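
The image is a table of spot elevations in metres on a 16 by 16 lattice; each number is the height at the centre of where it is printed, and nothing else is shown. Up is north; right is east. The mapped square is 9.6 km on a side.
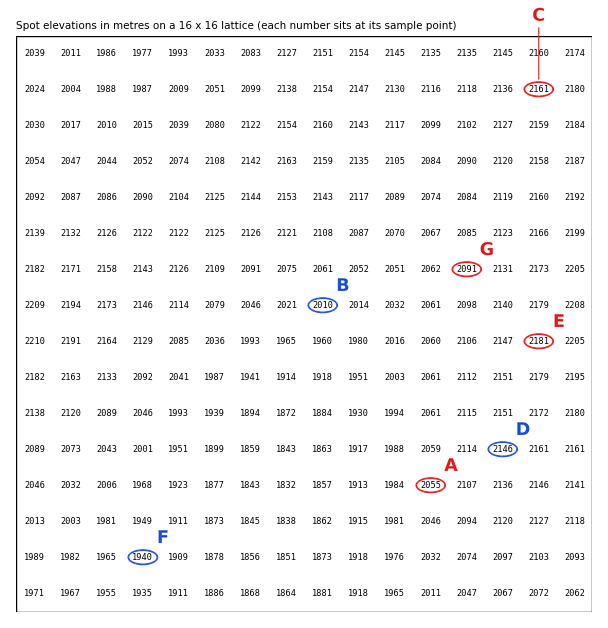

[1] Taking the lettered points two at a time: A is higher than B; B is lower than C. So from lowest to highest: B A C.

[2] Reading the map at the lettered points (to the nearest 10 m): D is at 2150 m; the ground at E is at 2180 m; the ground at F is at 1940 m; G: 2090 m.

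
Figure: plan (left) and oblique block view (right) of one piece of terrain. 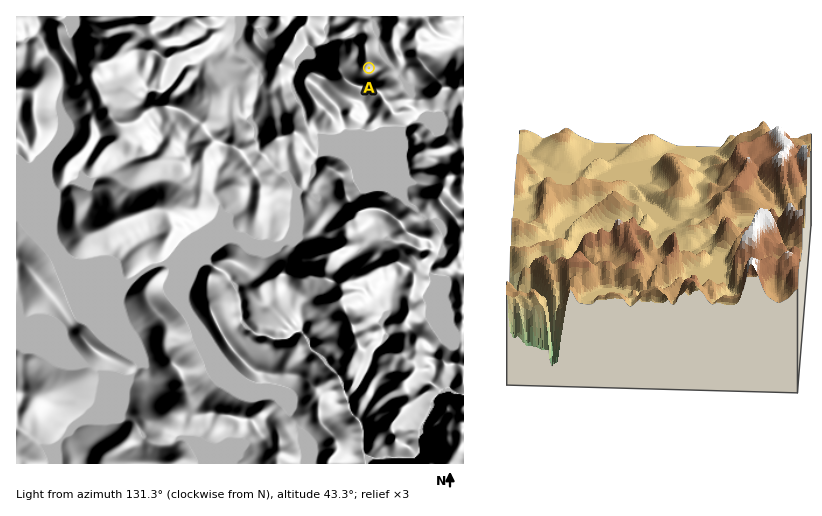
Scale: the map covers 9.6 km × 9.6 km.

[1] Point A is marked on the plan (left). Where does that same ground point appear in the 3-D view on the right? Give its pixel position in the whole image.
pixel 767 241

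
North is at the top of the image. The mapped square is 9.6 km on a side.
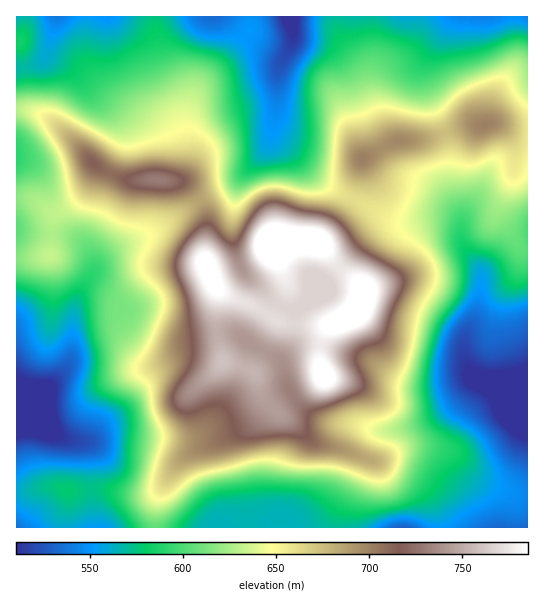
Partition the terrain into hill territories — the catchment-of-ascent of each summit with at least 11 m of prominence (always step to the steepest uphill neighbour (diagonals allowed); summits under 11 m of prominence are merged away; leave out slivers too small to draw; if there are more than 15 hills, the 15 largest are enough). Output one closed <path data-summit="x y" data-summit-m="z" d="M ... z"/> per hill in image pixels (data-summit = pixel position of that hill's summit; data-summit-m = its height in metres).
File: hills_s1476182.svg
<path data-summit="271 245" data-summit-m="816" d="M22 231l-6 0 1 297 511-1 0-122-6-2-16-14-29-9-22 24-17 12-16 8-21 5-24 2-22-7-28-1-18-10-13-12-8-14-5-22-6-8-24-12-18-12-12-1-32 5-13 0-27-9-32-19-10-2-16 0-12 2-5 4-2 6 3-21 16-27 0-9-5-12-7-9-12-5z"/><path data-summit="158 179" data-summit-m="730" d="M226 16l-170 1-1 10-11 31-10 7-18 4 1 162 45 4 19 6 11 17 2 13 6-10 9-8 40-18 50-35 34-16 12-11 23-27 9-40 2-37 9-19-9 1-24-11-17-12z"/><path data-summit="362 159" data-summit-m="701" d="M451 16l-160 0 2 22-14 31-2 37-4 17 0 12 48 46 57 32 21 8 47-2 10 4 4 4 1 6 0-18-10-29-2-40-25-68 0-12 3-8z"/><path data-summit="485 125" data-summit-m="701" d="M527 16l-74 0-25 39-4 11 1 17 24 63 2 40 10 29 0 26 4 9 16 23 0 14-5 28-12 24 1 23 9 15 32 12 19 15 3-1z"/><path data-summit="358 311" data-summit-m="803" d="M442 219l-13 0-23 5-20 0-8 4-45 47-18 10-7 8-4 9-11 8 2 23-12 26 16-14 20-1 47 15 24 16 17 8 32 1 24-7 10 0-9-20 0-18 12-24 5-28 0-14-18-28-4-19z"/><path data-summit="207 266" data-summit-m="794" d="M241 177l-8 7-34 16-50 35-34 14-13 10-25 39-4 20 4-6 8-4 24-1 10 2 32 19 27 9 52-5 43 23 8 8 12-25 2-27-18-7-34-33-3-5-8-28 0-21 4-26z"/><path data-summit="323 375" data-summit-m="798" d="M319 344l-16 0-6 3-13 11-1 9 5 20 8 14 13 12 18 10 28 1 22 7 16 0 25-6 20-9 17-12 14-18 8-7-14-2-24 7-32-1-17-8-24-16z"/><path data-summit="21 41" data-summit-m="584" d="M55 16l-39 1 1 51 17-3 10-7 11-31z"/>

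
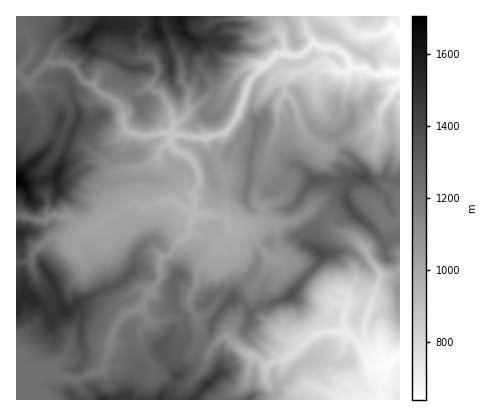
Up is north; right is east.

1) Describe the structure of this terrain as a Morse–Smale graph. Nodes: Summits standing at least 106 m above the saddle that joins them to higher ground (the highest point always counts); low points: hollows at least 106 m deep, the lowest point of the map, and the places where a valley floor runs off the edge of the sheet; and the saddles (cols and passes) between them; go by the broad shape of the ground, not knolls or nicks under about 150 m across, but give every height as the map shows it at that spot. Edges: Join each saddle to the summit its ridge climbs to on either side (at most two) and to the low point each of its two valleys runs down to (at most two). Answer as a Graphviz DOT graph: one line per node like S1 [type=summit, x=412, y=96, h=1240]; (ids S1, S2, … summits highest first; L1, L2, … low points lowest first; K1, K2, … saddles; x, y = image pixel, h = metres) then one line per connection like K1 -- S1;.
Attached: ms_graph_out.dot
graph terrain {
  S1 [type=summit, x=16, y=180, h=1706];
  S2 [type=summit, x=180, y=20, h=1618];
  S3 [type=summit, x=16, y=306, h=1546];
  S4 [type=summit, x=20, y=234, h=1538];
  S5 [type=summit, x=102, y=400, h=1513];
  S6 [type=summit, x=364, y=178, h=1400];
  S7 [type=summit, x=318, y=252, h=1398];
  L1 [type=low, x=400, y=34, h=640];
  L2 [type=low, x=400, y=356, h=653];
  K1 [type=saddle, x=16, y=262, h=1367];
  K2 [type=saddle, x=394, y=238, h=1249];
  K3 [type=saddle, x=326, y=214, h=1243];
  K4 [type=saddle, x=204, y=342, h=1241];
  K5 [type=saddle, x=82, y=378, h=1232];
  K6 [type=saddle, x=130, y=96, h=1224];
  K7 [type=saddle, x=34, y=74, h=1202];
  K8 [type=saddle, x=282, y=182, h=1177];
  K9 [type=saddle, x=212, y=98, h=1155];
  K10 [type=saddle, x=278, y=240, h=1106];
  K11 [type=saddle, x=338, y=142, h=1099];
  K12 [type=saddle, x=208, y=236, h=1009];
  K1 -- S3;
  K1 -- S4;
  K1 -- L1;
  K2 -- S6;
  K2 -- L1;
  K2 -- L2;
  K3 -- S7;
  K3 -- S6;
  K3 -- L1;
  K3 -- L2;
  K4 -- S5;
  K4 -- S7;
  K4 -- L1;
  K4 -- L2;
  K5 -- S3;
  K5 -- S5;
  K5 -- L1;
  K6 -- S1;
  K6 -- S2;
  K6 -- L1;
  K7 -- S1;
  K7 -- S2;
  K7 -- L1;
  K8 -- S1;
  K8 -- S6;
  K8 -- L1;
  K9 -- S1;
  K9 -- S2;
  K9 -- L1;
  K10 -- S1;
  K10 -- S7;
  K10 -- L1;
  K11 -- S1;
  K11 -- S6;
  K11 -- L1;
  K12 -- S1;
  K12 -- S5;
  K12 -- L1;
}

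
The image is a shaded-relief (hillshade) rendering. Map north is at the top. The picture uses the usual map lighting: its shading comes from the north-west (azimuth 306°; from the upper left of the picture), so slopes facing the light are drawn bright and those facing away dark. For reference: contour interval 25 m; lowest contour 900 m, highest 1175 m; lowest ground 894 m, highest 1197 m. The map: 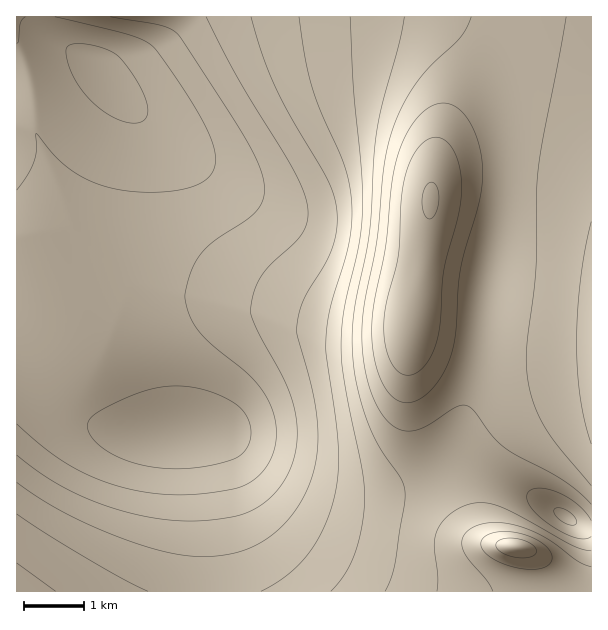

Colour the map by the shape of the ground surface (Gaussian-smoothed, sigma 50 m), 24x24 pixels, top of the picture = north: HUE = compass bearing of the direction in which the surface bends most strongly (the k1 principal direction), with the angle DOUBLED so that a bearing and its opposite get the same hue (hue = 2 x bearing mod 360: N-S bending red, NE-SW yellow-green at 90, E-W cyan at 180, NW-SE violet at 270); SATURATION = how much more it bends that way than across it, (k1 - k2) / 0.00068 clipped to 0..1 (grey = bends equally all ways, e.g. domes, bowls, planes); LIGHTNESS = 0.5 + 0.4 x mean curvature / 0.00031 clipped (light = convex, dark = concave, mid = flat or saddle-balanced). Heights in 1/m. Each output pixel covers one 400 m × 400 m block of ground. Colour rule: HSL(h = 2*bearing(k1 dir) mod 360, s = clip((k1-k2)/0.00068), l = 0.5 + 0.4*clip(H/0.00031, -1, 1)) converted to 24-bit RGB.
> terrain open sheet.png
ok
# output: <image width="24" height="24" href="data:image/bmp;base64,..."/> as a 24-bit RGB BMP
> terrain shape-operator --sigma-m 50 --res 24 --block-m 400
<image width="24" height="24" href="data:image/bmp;base64,Qk32BgAAAAAAADYAAAAoAAAAGAAAABgAAAABABgAAAAAAMAGAAATCwAAEwsAAAAAAAAAAAAAf4WDf4WFf4OFfoGFfX+EfHyEe3uDenqCenqBenmAfXp/fnp9f3l6gHh4gXd3gnd3gnZ3hHNzhW9qh2tXhndAdo5AVqNhaaOof4iIfoaJfoOJfYCJfH2JfHuIfHqHfHqGfHqFe3iFf3iDgnmCgXl+gXh7gnh6gnp7hHiBjHKNn1+jz0nazcX/zPf/idj/Pk3afouMfYiMfIOMe3+Me3uLfHqLfXmLfnmKfXqJe3SJg3WJh3aGhXeBg3h+g3p7goJ9eoWJdIuZaam8ZfDhd/+V3pdEdSI7MAMTfI2Ne4eLeoGJenyHenmGfHmGfXmHfnqHfnuIeW+IhnCKinSFiHaAhnZ8h3t3hIh3copzbY1xbZNhfJtKmp0wc0ISLwQLYyw4e4eGeoCBeHp9e3l2e3l1e3l1fHh2fXd4fnh5dGp9g2t/iXB7iHN6iHJ4jXpykpJxeIxtcYZtgolskYNgkldJjjdiZk6nap20fXp4e3Jwe3Jqe3Voe3lneXpneHpoenppe3hqbWRtd2htg3BuhXJzh253lHdvnZZwgJNra4Nsf35xiWxsj2eBgG2Zc4GgboGZfmtvfmVmgGxkf3ZkfXtlentkeHlkeHljeHZjZmJjcG5of3xvf3RzhGx6mnRuqZxzjJ1uZoRxbnh8g3eEg3qKe32Od36ObG+KgGVugmZsh25rhXtwgHxxfHtxenlveHdtd3RsZ2hta3Zvc4BxcnV8f2eCnXJwtKR+n6h4ZIt4YHmCdXiEf36HfoCHd3qGa2qFgWd0hHB3iXl8ioB/hH2EgHqDfniBfHd/enZ+bXB+b4KCc4Z/anGAcF6Dnnp8uqqJs7SHapWAVHeGbHeGfn+Ff3+Ed3eDammDgnB7g3yAg4KGjYaJg36KgXmLgHiKfneKe3aKcnSJdIKKdYaIZGuEW1eLnn2Hv7OUvbiVe5yFTXCJYm6Hf32FgX+Dd3aCaWiCgnt/gYWDgYiGhIOJhH2KgHmKf3iKfniKfHiKd3eKeYCJd4mQX3CRUEyJn4GOwryav7ianKOKTWiJV2GEf3mFhH+DeHeCamuCgYSBgYiDgIaEf4KDhHyFf3mFf3iGfniHenmLeoGQfIqTeYWNXWeJRkuJnoCVxMCYurCSraOKU2OCTVZ9fnaDhX5/eniBbHCCgIiBgIeCf4OCfn6BgHyCfXmEe3qGe32IfICIfIOHfYWJeoOJX2uIQkyEmXeWx7yOtqOBt6V+W2N8R1B1dXN+hYF9e3uAb3WCgImAgIWAf4CBfX2AfHuBfHuBe32DfICFfIOHfIWJfYWIe4GFY2qBQEt4h2mNybGBtJpzwK15YWt/Q1Fybnd8g4V9fICBc3uCgoqFgIOAfoCBfH2BfHyCfH+EfIGGfIOIfISIfYKFfH6BfXh7aWZ2QklsYGB9xKd7uZ95xLWDaneJQ1N3aHiAfYV8e4KAdX+CiYF+hX1/foOBfH6CfIGEfIOHfIOHfIGGfH2Cf3l9f3N1fm1udGZxSE9qWGh2t6Z/wK2KxLqRjHaWRlOAZHSDe4V/e4KBd4GCiYJ7iId9fYSCfIOFfISGe4OGe3+DfXl/fnR4fm5wf2prf2pqeGtwU19zUHB+o6mDw7qWwruYnH6UTE6GZG6Fe4SDfIKBeYKBiYV6hJB9fIWEfIaGe4OFenyBfnZ8fm90fmpuf2lrf2tsf3FxfXZ7X3KATn2IeaJ8wL6Vv7WWnXyNXVOIZmmEe4CCfYGBe4KAiI56fZN8e4aDe4SDenp/fXN6fWxzfmhufmltf25wf3Z2gX58fYSFaoKKU4aOap2Br7aKuqyMnHaDbVqHbGqCfH6BfoGAfYF/lJ6Ce4l/e4OBeXl+fHF5fWpzfWdwfmpwf3F1gHp7foODf4iHfouKc4mMXYmMY5V+mqp8saKAmXJ6eWKGdG+BfX6Af4B/foF/pKR4eoZ+eXt9fHF5fGl0fWdyfmt0f3R5gHyAf4WFf4mIf4uJf4qJeYmJaoiIZYx7h5xypZl4lXBzgWmFenSBfn6Af4B/foF+mbF4eX58enJ5e2l1fGd0fWx2f3V7fX+BfoeGfoqIf4qIf4mHf4eFfYWDdISCbIZ6fJFwmZN0j3NyhHGCfXiAf3+AgIB/f4F/g7B3eWhpdVdSclxMdG5TcHphdoJ5foeGfoqHfomHfoeFf4WDf4SCfoKAeoKAdIN7eYlzj411inl2gnd/f3yAgIB/gIB/gIF/f1JUdj8/eVFEfW5PdINWWopWVoxlbot/fYiFfoaEfoSCfoOBf4KAf4F/fYF/eYJ8eoR4h4h4hn55gXt9gH5/gIB/gIF/gIF/"/>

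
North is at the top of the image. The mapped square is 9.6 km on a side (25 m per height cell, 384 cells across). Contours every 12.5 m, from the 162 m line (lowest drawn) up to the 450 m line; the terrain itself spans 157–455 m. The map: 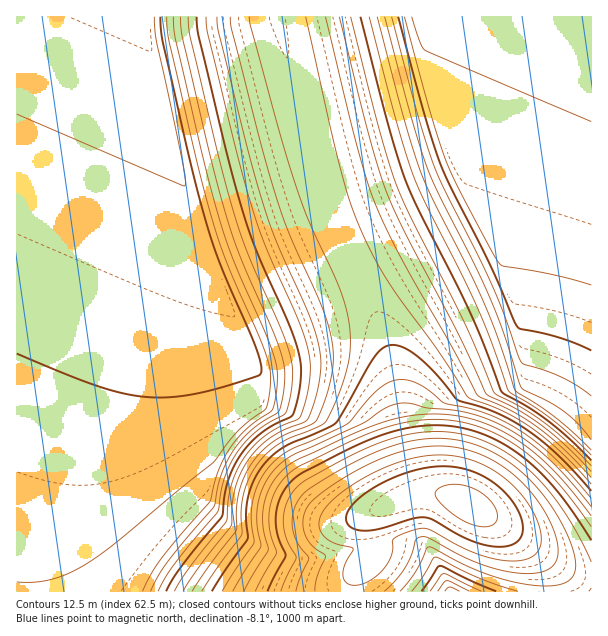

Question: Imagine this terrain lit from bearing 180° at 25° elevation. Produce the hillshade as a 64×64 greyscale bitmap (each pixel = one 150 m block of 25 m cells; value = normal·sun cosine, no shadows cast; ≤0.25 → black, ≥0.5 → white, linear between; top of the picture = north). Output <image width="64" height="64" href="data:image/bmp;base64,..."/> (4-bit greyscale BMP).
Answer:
<image width="64" height="64" href="data:image/bmp;base64,Qk12CAAAAAAAAHYAAAAoAAAAQAAAAEAAAAABAAQAAAAAAAAIAAATCwAAEwsAABAAAAAAAAAAAAAAABEREQAiIiIAMzMzAERERABVVVUAZmZmAHd3dwCIiIgAmZmZAKqqqgC7u7sAzMzMAN3d3QDu7u4A////AKqqqqqqqqqYh3eIiIiJmZqqq7vMzN3d7//////u3cy7qqqqqqqqqpd3d3eIiIiZmaqqu7zMzd3f/////+7dzLuqqqqqqqqqqHd3d3eIiIiZmaqqu7zMzd/////u3dzLqqqqqqqqqqqpd3d3d3eIiaqqqqqqu7zM7////u3cy7qpqqqqqqqqqqqHZ3d3d4mrzMzLu6qru7z///7t3cy7qpmqqqqqqqqqqphmZnd4m8zMzMzMzLu8zv/u7d3Mu7qpmKqqqqqqqqqqqXZmZ4q8zLu7vMzM3d3v/u3dzLu6qZiHqqqqqqqqqqqql2Zoq7u7uqq7u8zN3e7t3My7uqqZiHeqqqqqqqqqqqqpdnmqqqqqqaqqu7zM3dzMu7qqmYiHdqqqqqqqqqqqqqmHiZmZmZmZmZmqq7vMy7uqqZmIh3dmqqqqqqqqqqqqqpiZmIiIiIiIiZmaqru7qqmZiId3ZlWqqqqqqqqqqqqqqYiIh3d3d3eIiJmZqqqZmIiHd2ZlVKqqqqqqqqqqqqqpd3d3dmZmZ3d3iImZmYiId3dmZVVEqqqqqqqqqqqqqql2ZmZmZVZmZnd3eIiIh3d2ZmVVREOqqqqqqqqqqqqqqoZVVVVVVVVWZmZ3d3d2ZmZVVURDM6qqqqqqqqqqqqqqllVURERERVVVVmZmZmZVVVREQzMjqqqqqqqqqqqqqqqnRERDMzREREVVVVVVVVRERDMzIiWqqqqqqqqqqqqqqqljMzMzMzREREREREREREMzMiIiWKqqqqqqqqqqqqqqqoUyIiNFVVVVREREMzMzMyIiITaJqqqqqqqqqqqqqqqqqFM0VneIiHd2ZUQzMiIiIRETaZmqqqqqqqqqqqqqqqqql3eJmZmZmIiHdlQzIhEREUeZmaqqqqqqqqqqqqqqqqqpmZmZmZmZmYiIh2ZUMyEleZmZqqqqqqqqqqqqqqqqqqqqqZmZmZmZmZiIiId2ZWiZmZmqqqqqqqqqqqqqqqqqqqqqqqqZmZmZmZmIiIiImZmZmaqqqqqqqqqqqqqqqqqru6qqqqqZmZmZmZmIiIiZmZmZqqqqqqqqqqqqqqqqqqvLu7qqqqqZmZmZmZiIiJmZmZmqqqqqqqqqqqqqqqqqvMy7u7qqqqmZmZmZmIiJmZmZmqqqqqqqqqqqqqqqqqrMzMu7u6qqqpmZmZmYiImZmZmqqqqqqqqqqqqqqqqqq8zMzLu7uqqqmZmZmZiIiZmZmqqqqqqqqqqqqqqqqqqs3MzMu7u6qqqpmZmZiIiJmZqqqqqqqqqqqqqqqqqqqrzczMy7u7qqqqmZmZmIiImqqqqqqqqqqqqqqqqqqqqqzdzMzLu7u6qqqZmZmIiIiaqqqqqqqqqqqqqqqqqqqqvNzMzMu7u6qqqpmZmYiIiKqqqqqqqqqqqqqqqqqqqqrNzMzMy7u7qqqqmZmYiIiJqqqqqqqqqqqqqqqqqqqqq83MzMzLu7uqqqmZmZiIiImqqqqqqqqqqqqqqqqqqqqrzMzMzLu7u6qqqZmZiIiIiqqqqqqqqqqqqqqqqqqqqqzMzMzMu7u7qqqpmZmIiIiaqqqqqqqqqqqqqqqqqqqqvMzMzMu7u7qqqpmZmIiIiKqqqqqqqqqqqqqqqqqqqqrMzMzMu7u7uqqqmZmYiIiJqqqqqqqqqqqqqqqqqqqqqszMzMu7u7uqqqqZmYiIiImqqqqqqqqqqqqqqqqqqqqrzMzMu7u7u6qqqZmZiIiHiqqqqqqqqqqqqqqqqqqqqqvMzMu7u7u6qqqpmZmIiHiaqqqqqqqqqqqqqqqqqqqqrMzMu7u7u7qqqqmZmIiIeKqqqqqqqqqqqqqqqqqqqqq8zMy7u7u7uqqqqZmYiIiJqqqqqqqqqqqqqqqqqqqqqrzMy7u7u7uqqqqpmZiIh4qqqqqqqqqqqqqqqqqqqqqqvMy7u7u7u6qqqqmZmIiImqqqqqqqqqqqqqqqqqqqqqrMzLu7u7u7qqqqqZmZiIiqqqqqqqqqqqqqqqqqqqqqq8zLu7u7u7qqqqqZmZmIiaqqqqqqqqqqqqqqqqqqqqqrzMu7u7u7uqqqqpmZmYiKqqqqqqqqqqqqqqqqqqqqqqvMu7u7u7u6qqqqmZmZiJqqqqqqqqqqqqqqqqqqqqqqrMy7u7u7u6qqqqqZmZmImqqqqqqqqqqqqqqqqqqqqqq8y7u7u7u7qqqqqpmZmYiqqqqqqqqqqqqqqqqqqqqqqrzLu7u7u7uqqqqqmZmZiaqqqqqqqqqqqqqqqqqqqqqqvLu7u7u7u6qqqqqZmZmJqqqqqqqqqqqqqqqqqqqqqqrMu7u7u7u6qqqqqZmZmYqqqqqqqqqqqqqqqqqqqqqqq8y7u7u7u7qqqqqpmZmZmqqqqqqqqqqqqqqqqqqqqqqrzLu7u7u7uqqqqqmZmZmaqqqqqqqqqqqqqqqqqqqqqqvMu7u7u7u6qqqqqZmZmJqqqqqqqqqqqqqqqqqqqqqqrMy7u7u7u6qqqqqZmZmZqqqqqqqqqqqqqqqqqqqqqqq8zLu7u7u7qqqqqpmZmZmqqqqqqqqqqqqqqqqqqqqqqrzMu7u7u7uqqqqqmZmZmaqqqqqqqqqqqqqqqqqqqqqqu7u7u7u7u6qqqqqZmZmJqqqqqqqqqqqqqqqqqqqqqqq7u7u7u7u6qqqqqZmZmZqqqqqqqqqqqqqqqqqqqqqqqru7u7u7u7qqqqqpmZmZmqqqqqqqqqqqqq"/>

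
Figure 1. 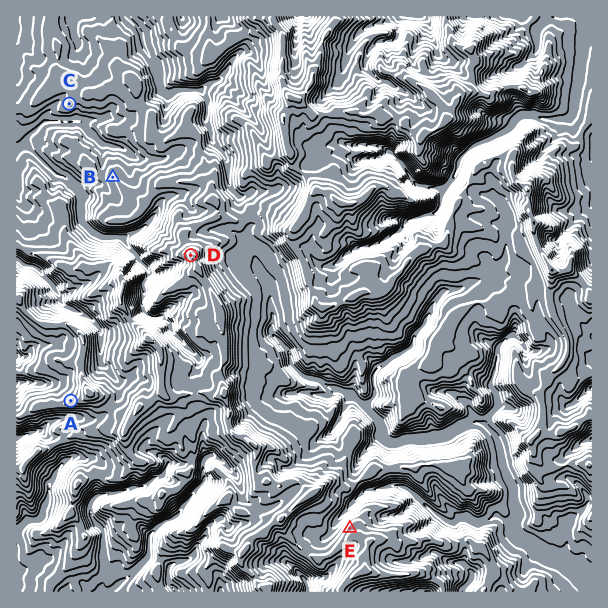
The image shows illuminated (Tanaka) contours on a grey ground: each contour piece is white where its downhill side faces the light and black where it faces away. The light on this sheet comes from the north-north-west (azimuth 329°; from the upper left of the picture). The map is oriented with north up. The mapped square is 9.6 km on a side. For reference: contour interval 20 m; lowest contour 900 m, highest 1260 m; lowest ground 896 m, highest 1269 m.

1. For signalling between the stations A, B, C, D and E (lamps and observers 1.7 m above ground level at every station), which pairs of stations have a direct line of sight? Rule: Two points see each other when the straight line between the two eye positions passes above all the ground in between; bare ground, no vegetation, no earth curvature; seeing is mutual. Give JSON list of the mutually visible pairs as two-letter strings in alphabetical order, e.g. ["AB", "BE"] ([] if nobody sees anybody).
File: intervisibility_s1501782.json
["BC", "BD", "CD"]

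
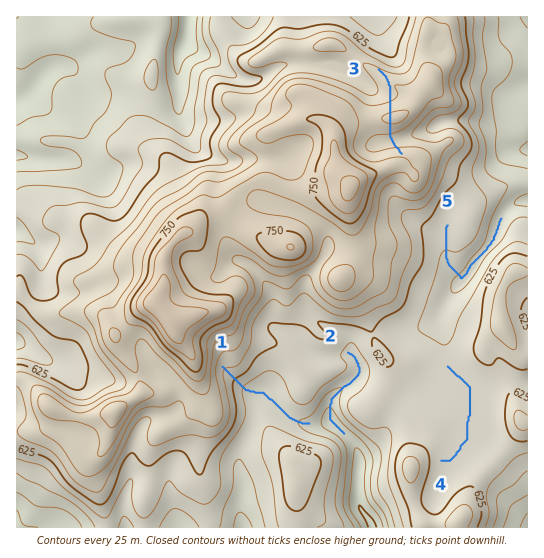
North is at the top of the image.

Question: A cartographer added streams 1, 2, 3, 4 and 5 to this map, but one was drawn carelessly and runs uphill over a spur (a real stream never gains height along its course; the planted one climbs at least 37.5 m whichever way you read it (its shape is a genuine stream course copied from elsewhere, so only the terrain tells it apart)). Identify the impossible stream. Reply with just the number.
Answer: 3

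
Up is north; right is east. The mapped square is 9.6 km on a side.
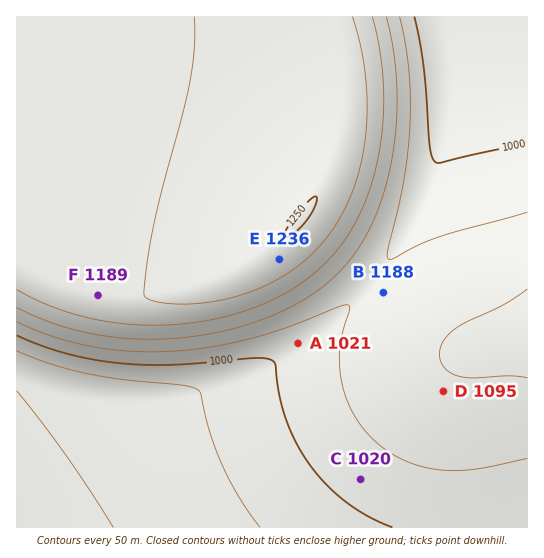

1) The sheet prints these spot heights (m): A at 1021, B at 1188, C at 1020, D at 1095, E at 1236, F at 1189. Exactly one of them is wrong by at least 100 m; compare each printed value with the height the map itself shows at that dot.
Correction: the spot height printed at B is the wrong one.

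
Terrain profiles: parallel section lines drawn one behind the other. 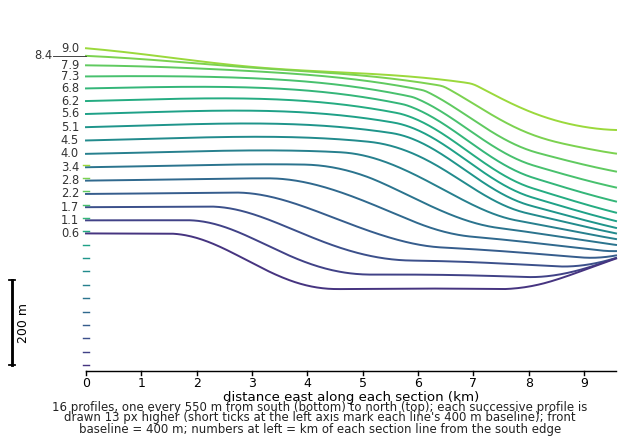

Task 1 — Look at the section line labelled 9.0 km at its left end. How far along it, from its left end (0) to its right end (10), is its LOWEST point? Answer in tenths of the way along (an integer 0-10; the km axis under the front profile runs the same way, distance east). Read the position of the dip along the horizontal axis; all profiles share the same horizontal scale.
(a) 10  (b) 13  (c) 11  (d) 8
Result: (a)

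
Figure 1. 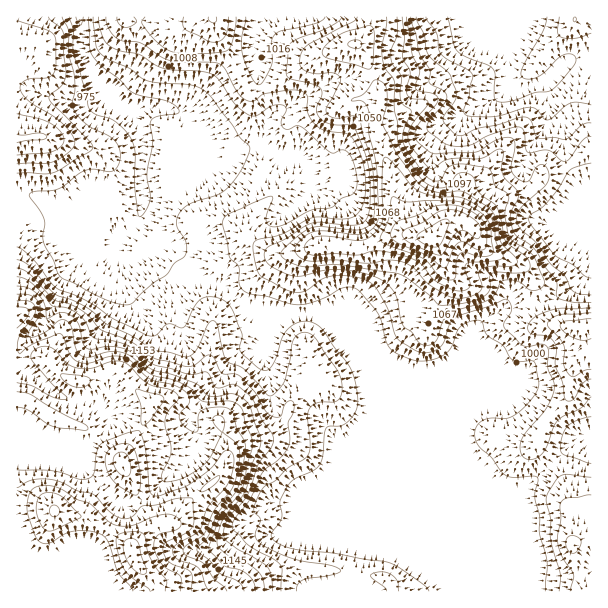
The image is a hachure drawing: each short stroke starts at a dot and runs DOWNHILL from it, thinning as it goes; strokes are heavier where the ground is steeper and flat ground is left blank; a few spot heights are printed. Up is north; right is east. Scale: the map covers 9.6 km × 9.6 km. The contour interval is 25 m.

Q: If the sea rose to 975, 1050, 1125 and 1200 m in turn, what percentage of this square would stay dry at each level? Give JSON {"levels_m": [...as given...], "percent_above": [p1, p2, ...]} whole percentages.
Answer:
{"levels_m": [975, 1050, 1125, 1200], "percent_above": [83, 33, 19, 8]}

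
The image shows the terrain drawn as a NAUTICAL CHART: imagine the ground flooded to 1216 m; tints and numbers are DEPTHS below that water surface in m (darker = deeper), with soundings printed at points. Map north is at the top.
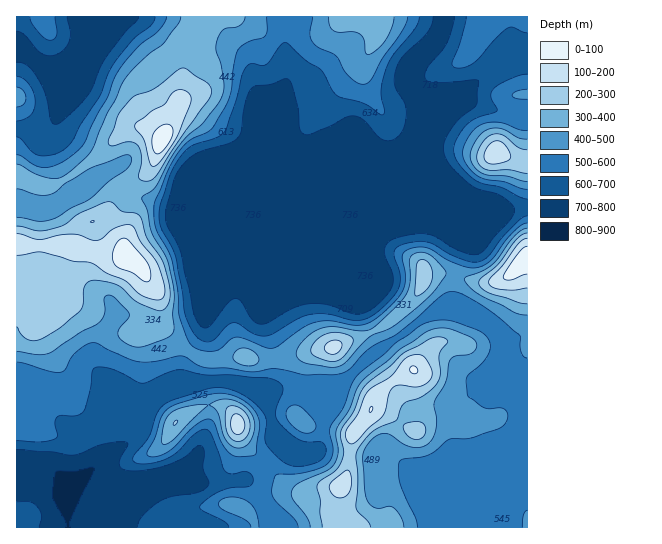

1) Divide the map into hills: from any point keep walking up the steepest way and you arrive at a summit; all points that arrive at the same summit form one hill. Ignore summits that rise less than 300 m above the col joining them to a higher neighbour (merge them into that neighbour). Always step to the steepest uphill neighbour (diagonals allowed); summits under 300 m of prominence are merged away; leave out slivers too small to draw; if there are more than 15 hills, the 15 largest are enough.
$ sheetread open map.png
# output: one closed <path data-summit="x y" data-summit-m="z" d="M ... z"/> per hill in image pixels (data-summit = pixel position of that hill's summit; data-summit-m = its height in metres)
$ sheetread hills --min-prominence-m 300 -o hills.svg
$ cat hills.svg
<path data-summit="162 139" data-summit-m="1195" d="M527 16l-511 1 1 511 51-1 0-17 19-36 22-19 25-16 9-14 0-14 20-19 20-10 0-17 2-8 15-19 5-15 0-12 16-24 6-6 11-5 49-20 103-103 15-6 8-10 4-11 2-30 44-3 46-36 5-2 13 0z"/><path data-summit="527 261" data-summit-m="1180" d="M418 120l-3 14-4 7-10 8-11 4-103 103-49 20-11 5-6 6-16 24 0 12-5 15-15 19-4 28 28-4 20 0 13 4 19 2 8 4 13-3 13 0 10 3 24-2 14-6 27-27 35-23 20-16 10-4 18 0 22 8 20 13 9 17 19 48 4 4-16-38-6-23 23-7 0-126-27 2-19-8-21-14-17-15-8-11z"/><path data-summit="414 370" data-summit-m="1124" d="M453 313l-18 0-10 4-20 16-35 23-31 29-10 4-15 0-5 2 16 23-2 23-5 12-16 0-11-5-18-15 7 17 0 5-23 22-12 6 11 11 21 29 1 9 181 0 2-6-4-11-1-14-4-8 0-8 7-8 14-5 40 1 15-2 0-61-5-7-23-57-14-15z"/><path data-summit="238 425" data-summit-m="1076" d="M229 381l-43 3-15 4-13 8-15 15 0 14-6 10-28 20-22 19-19 36 0 17 21 1 26-29 38-16 21-6 9 0 14 6 41-2 12-4 15-10 15-16 0-5-7-13-5-28-6-8-15-10z"/><path data-summit="497 153" data-summit-m="1089" d="M527 55l-13 0-5 2-46 36-24 0-20 4 0 26 20 44 27 26 35 18 27-4z"/>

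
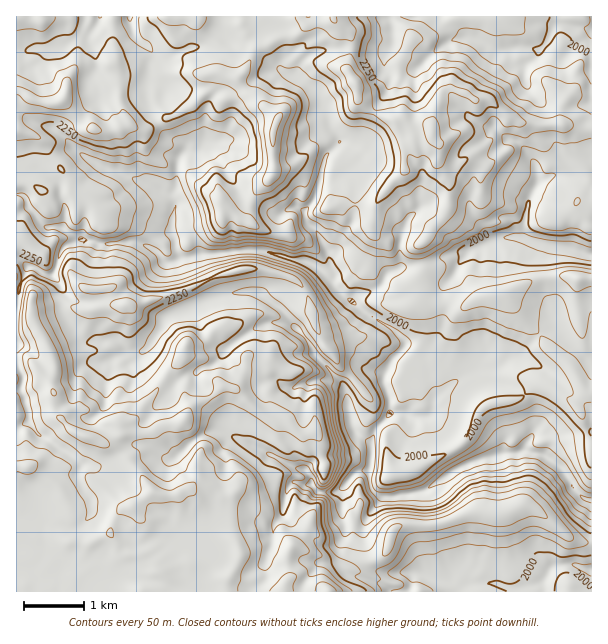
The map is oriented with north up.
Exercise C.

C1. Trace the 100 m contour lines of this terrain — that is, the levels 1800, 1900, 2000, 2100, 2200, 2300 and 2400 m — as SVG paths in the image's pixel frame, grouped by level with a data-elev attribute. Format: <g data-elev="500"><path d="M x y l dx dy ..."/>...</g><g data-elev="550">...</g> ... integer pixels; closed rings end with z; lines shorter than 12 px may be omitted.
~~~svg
<g data-elev="1800"><path d="M591 503l-8-3-3-5 11 3"/></g><g data-elev="1900"><path d="M591 520l-17-13-22-31-15-11-4-2-8 0-7 3-8 0-6 3-10 2-11 0-15 5-6 3-19 17-11 5-52 0-9-10-4-14-5-6 4-7 1-14-1-10 8-5 2 18-4 26 1 9 5 4 12 0 33-8 22-17 34-20 16-16 6-4 18-5 12-6 11 0 4 3 9 11 5 13 23 40 4 3 4 2"/><path d="M387 418l0-5 3-3 3 3 0 1z"/></g><g data-elev="2000"><path d="M507 591l-19-7 7-3 14 3 7-2 11-7 6-18 4-5 14 1 12 4 12-2 9 1 7-1"/><path d="M590 591l-10-12-10-6-4 0-6 2-2 3-3 13"/><path d="M591 533l-4-2-17-13-16-24-8-9-15-9-6 0-21 6-21-1-12 3-24 20-12 5-12 1-24-2-12 1-16 7-3-3 1-12-9-16-1-1-3 3-5 9-7 4-12-6 0-3 19-30-2-14-7-16-3-11-2-16 1-14 2-7 2-2 5 3 16 23 9 6 5-2 3-6-1-7-8-17-8-9-1-4 9-8 7-4 5-8 7-4 0-3-5-8-27-15-13-10-10-10-16-20-9-8-13-7-29-11 13 2 12 3 13-1 18 7 5-6 1 1 10 14 3 9 5 6 12 1 11 3-5 9 3 6 45 25 12 3 12-1 8 6 9 1 16-9 14-2 41 18 16 19-2 2-13 2-9 5 0 5 5 7 2 7 12 1 12 5 14 11 19 20 2 4 2 26 2 5 3 2"/><path d="M386 485l21-3 12-5 27-23-45 4-5-1-10-10-2 3-4 29 1 4z"/><path d="M466 438l1 1 3-2 10-18 6-6 6-4 23-5 8-5 1-3-26 0-9 2-7 4-8 11z"/><path d="M591 265l-22-2-41 3-21-4-7 1-12-2-8 1-7-2-14 4-1-12 1-3 4-3 23-12 21-7 6-3 6-2 9-21 2 0 0 3-2 20 4 6 20 5 23 0 16 6"/><path d="M591 53l-7-4-12 0-2-11-6-5-4-1-4 3-14 18-5 2-4-7 7-3 3-3 4-10 0-9 3-6"/></g><g data-elev="2100"><path d="M391 591l11-4 2-3-3-3-11-5-2-4 11-9 11-17 6-4 15-1 36-9 28 4 9 0 29-10 9 2 25 13 6-1 0-4-27-35-12-11-9-3-25 6-15-3-11 2-24 17-10 5-14 2-22-2-12 1-11 6-16 16-5 0-7-5-6 4-4 0-10-14-4-22-5-4-9-2-3-5-6-4 5-7 2 2 3 6 4 3 4 0 7-4 10-20 0-16-8-27-2-27-5-9-6-6 5-5 0-3-16-16-1-9-3-8-14-12 2-4 6 3 22 29 15 14 6 2 3-3-1-24-6-21-7-12-16-26-10-11-10-5-31-10-12-2-15 1-27 6-30 11-16 2-5-1-6-4-5-14-14-10-14-3-10 1-4-1-1-2 3-1 9-1 11-4 13-2 4-5 8-21 0-6-6-9-12-11-3-4 1-2 13-3 24 6 7-4 15 33 3 21 6 9 9 6 14 1 25-4 18 1 26 7 10-3 8 0 2-2-1-8-9-10-1-5-1-13 7-2 0 8 3 4 15 9 16 5 23 19 10 4 15 2 5-2 4-6 9 8 11 1 12-4 15-9 6-6 7-3 13-7 5-9 9-4 18-11 0-17 3-9 12-21 3-13 23 6 4-2 6-8 11 2 10-1 15-5"/><path d="M505 312l10 1 4-3 5-13 7-13 0-4-4-1-9 1-39 9-11 8-6 6-1 5 1 2 3 1 18-4z"/><path d="M591 273l-22-2-8 2-2 3 17 16 15-6"/><path d="M83 242l-4-2 0-3 4 0 4 3z"/><path d="M574 204l2 2 3-2 1-3-1-3-3 0-1 2z"/><path d="M591 114l-13-7 4-12-2-9-2-2-11-1-19-6-5 0-2 4 4 11 1 12-3 3-6 0-9-6-10-3-5-5-3-9-31-16-12-13-9-2-23 0-1-2 4-13-1-5-14-10-13-3-10-3"/></g><g data-elev="2200"><path d="M375 591l-3-3-16-10-1-2 5-4-3-5-19-10-8-9-1-12-4-14-2-21-3-1-8 0-4-5-6-1-6-6-5 1-5 5-1-3 1-9 5-9-15-13-7-4-3-3 4-1 21 9 9-1 11 3 9 19 3 2 3-1 3-3 6-15-2-10 1-11-11-49-6-6-9 2-6-3-9 1 0-2 6-6 14-10-4-6-15-9 0-5 3-4-2-3-17-12-24-2 3-8 7-8-6-4-12-1-22 1-26 11-24 3-13 12-11 14-7 4-4-1 1-3 4-5 10-18 2-12 13-9 44-20 11-3 40-6 20 2 18 8 1 0-4-8-6-4-31-11-16-2-28 7-38 15-16 3-14 0-9-6-5-14-10-7-12-4-9 2-12-1-8-5-5-1-11 2-3 2-7 15 0 11 0 1-5-1-13-5-8-5-7 1-2-2-1-6 3-2 8 2 11 6 5-1 2-3 7-27-3-3-11 0-6-5-9-16-6-6-1-10-6-4"/><path d="M383 555l4 0 5-5 5-16 5-7-1-3-8 1-5 5-4 10z"/><path d="M317 333l3 1 0-2-2-20-4-8-6-8-3 18 7 13z"/><path d="M17 194l6-1 3 1 7 13 12 11 5 0 8-2 2-3 3-9 2-1 3 4 6 17 4 0 6-6 3 2 6 10 9 4 10-1 4-2 2-4 2-21-6-8-3-8-22-13-23-24-2-4 2-10 27 11 18 6 9-1 8 2 9-4 10 3 10-13 5-12 9-2 27-11 6-4 3 0 6 6 5 1 15-4 11 11 3 4 3 8-2 15-6 4-14 4-4 5-8-1-4 1-17 15 0 8 8 15 7 25 4 6 7 2 10-3 6 1 12-1 45 6 3-5-4-17-3-1-8 4-4 1-8-5-3-6 2-4 16-10 11-11 4-2 5 1 3-2 10-33 0-8-9-6 0-12-3-7 3-15-2-8-5-7-18-11-7-9 2-3 9 2 9-1 14 11 9 3 6 5 9 13 4 17 5 7 7 3 17 2 10 6 5 7 4 17-1 6-2 4-25 33-5 2-9-6-15-2-6 5-4 9 1 3 5 2 16 1 9-8 5-1 3 4 3 20 7 9 8 1 3-2 6-23 3-6 13-12 8-3 7-7 5-1 13 8 3 6-2 15-10 7-3 9-9 12 0 3 2 2 9 0 7-6 7-12 16-16 4-17 5-9 7-9 3-2 5 5 3 1 11-16 2-6-6-3-1-3 5-15-7-4-3-8 1-3 8-9 5 2 9 9 15 0 4-2 1-3-22-19-7-12-15-7-27-16-14 0-3 1-6 8-9 6-7 9-9-5-20 2-4-6-8-6-10-20 2-12 4-10 0-11-4-7"/><path d="M139 17l1 16 3 5 8 6 2 6-1 2-14-7-7-6-9-15-1-7"/></g><g data-elev="2300"><path d="M352 591l-14-10-11-11-12-6 0-3 7-6-8-13 1-3 4-3-4-26-4 0-5 3-13 14-11-3-4 1-5 8-1-8 2-10-1-8-14-33-5-6-14-11-18-9-6-8-11-6 7-20 6-6 10-4 17 6 30 20 13 3 14 9 9-3 7 2 3-1 1-5-1-7-6-12-1 0-8 11-4 0-11-15-18-9-10-1-8-7-4-11 1-21 2-9-3-3-3 0-5 2-2 3-2 9-9 4-11-1-13 2-11 6-1-2 0-3 4-5 9-4 2-5-5-7-2-8-6-7-5-4-6 1-6 3-5 6-10 20-9 13-11 10-13 8-5 0-4-5-5 0-9 10-3 1-13-11-9-10-8-2-3-18-16-40-2-15-5-11-5-6-12-5-5 2-3 8-4 24-1 15 1 6 4 10-7 8"/><path d="M127 324l4 1 9-5 5-12 18-11-20-1-9-4-6-4-2-10-4-3-29 3-9-2-13-6-2 0-1 5 2 10 9 17-8 4 2 5 6 4 8 3 18 0 11 4z"/><path d="M222 228l3-1 6-6 6 4 14 4 6 0 2-2-7-11-12-6-14-18-8-8-8 10 0 3 6 25z"/><path d="M254 194l4 1 14-4 11-9 7-11 0-4-4-8 2-9-1-9 3-15 6-16 0-8-8-5-15-1-15-8-10-4-1-4 3-9 0-11-14 8-20-4-20 5-3 5 5 6 27 5 10 5 13 20 9 9 4 21 2 22-2 6-8 11z"/><path d="M401 174l4 1 4-2-2-14 1-3 2-1 7 2 6-2 3 1 9 12 5 0 3-3 7-16 11-15-2-3-7-2-2-3-3-16 2-17 6 0 21 11 2-2 1-3-11-9-18-6-10 4-14 17-10 6-3 0-11-7-9 4-18 2-2-3-3-20-19-33-10 2-10 6-4 3 1 3 12 12 2 7 5 8 1 12 2 4 4 2 20 2 13 10 7 10 6 17z"/><path d="M17 141l24-3-3-4-14-11-2-6 4-3 16 0 21 3 9 6 3 8 3 3 18 6 26-1 7-6 7-2 2-3-5-9-10-10-4 4-6 2-6 5-22-10-6-17-2-12 1-12-3-4-16 6-8 12-10 2-5-1-19-9"/><path d="M17 30l13-1 14 2 10-10 1-4"/><path d="M158 17l1 3 8 5 18 0 7 4 5 1 3-1 4-5 2-7"/><path d="M295 17l6 12 2 2 17-3 5 2 10 9 16 2 3-3 2-8-8-13"/></g><g data-elev="2400"><path d="M238 591l4-19 8-18-1-6-10-20-1-15 1-10 7-14 2-9-2-4-7-4-3 1-8 7-7-1-5-5-2-9-8-9-3-7-2-1-6 5-10 18-6 3-9 7-5 0-10-5-12-14-4-10-7-6 0-3 7-3 17-2 11-6 10 0 14-3 2-12-1-6-3-3-4 1-14 9-12 2-13 8-7-2 0-7-2-3-14-4-18 5-12 8-4-1-6-2-2-3 0-3 7-3 1-5-9-6-8 2-4-3-7-18 1-12-2-12-4-11-16-28-3-17 0-9-4-4-3 1-1 3-3 21 1 11 8 15 4 13-1 4-8 0-2 2 1 6 3 11 1 10 5 8 3 22 3 6 9 7 6 8 22 16 20 11-2 6-12 3-2 3 3 9 10 14-1 12-2 4-9 4 1-8-2-9-16-26 0-3 2-7-2-3-15-8-7-6-12-3-8-6-10 5"/><path d="M294 591l-1-6 4-9-3-2-4-1-8 3-12 15"/><path d="M336 591l-5-6-8-3-5 2-3 7"/><path d="M272 146l1 1 2-3 2-13 5-14 1-3-2-1-6 3-5 13 0 8z"/></g>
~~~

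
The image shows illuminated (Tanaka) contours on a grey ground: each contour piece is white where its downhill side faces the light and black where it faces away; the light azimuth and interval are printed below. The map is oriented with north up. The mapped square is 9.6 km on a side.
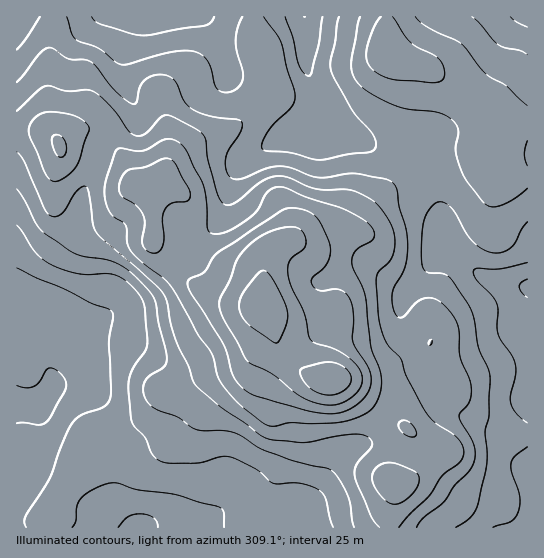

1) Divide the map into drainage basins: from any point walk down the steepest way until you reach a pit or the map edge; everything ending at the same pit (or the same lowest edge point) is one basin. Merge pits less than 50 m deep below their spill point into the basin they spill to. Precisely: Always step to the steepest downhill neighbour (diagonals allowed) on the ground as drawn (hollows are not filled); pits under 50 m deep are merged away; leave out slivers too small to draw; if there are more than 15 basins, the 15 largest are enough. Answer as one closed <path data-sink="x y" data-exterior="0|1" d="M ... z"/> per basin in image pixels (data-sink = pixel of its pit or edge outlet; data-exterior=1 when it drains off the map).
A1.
<path data-sink="17 406" data-exterior="1" d="M95 128l-21 4-9 5-6 8-6-9-8-4-29-1 0 396 374 1 5-45 15-4 10-10 7-14 0-9-21-19-25-14-36-30-11-4-15 0-8-3-22-15-12-15-5-23-9-16-28-4-21-7-19-11-22-18-16-17-5-11 1-24-2-21 2-5-10-2-10-8-17-33-14-15z"/><path data-sink="305 17" data-exterior="1" d="M386 16l-369 0-1 114 29 2 8 4 6 9 6-8 9-5 15-4 13 3 17 19 14 29 10 8 10 2-2 5 2 21-1 24 13 20 25 22 24 15 21 7 27 4 2-48 3-5 8-9 10-4 28 3 42-16 20-27 17-19 11-19 8-25-3-23 7-38-2-6-4-4-14-6-8-7z"/><path data-sink="527 287" data-exterior="1" d="M409 64l-5 1 9 6 2 6-7 38 3 23-14 36-22 27-20 27-36 15-12 1-9-3-13 0-10 4-11 14-1 47 9 17 5 23 12 15 22 15 8 3 15 0 11 4 36 30 25 14 21 19 0 9-7 14-10 10-15 4 0 12-4 16 0 17 136 0 1-406-34-3-20-19-40-28z"/><path data-sink="527 17" data-exterior="1" d="M527 16l-140 0 0 38 12 9 23 4 12 5 40 28 20 19 12 2 21 0z"/>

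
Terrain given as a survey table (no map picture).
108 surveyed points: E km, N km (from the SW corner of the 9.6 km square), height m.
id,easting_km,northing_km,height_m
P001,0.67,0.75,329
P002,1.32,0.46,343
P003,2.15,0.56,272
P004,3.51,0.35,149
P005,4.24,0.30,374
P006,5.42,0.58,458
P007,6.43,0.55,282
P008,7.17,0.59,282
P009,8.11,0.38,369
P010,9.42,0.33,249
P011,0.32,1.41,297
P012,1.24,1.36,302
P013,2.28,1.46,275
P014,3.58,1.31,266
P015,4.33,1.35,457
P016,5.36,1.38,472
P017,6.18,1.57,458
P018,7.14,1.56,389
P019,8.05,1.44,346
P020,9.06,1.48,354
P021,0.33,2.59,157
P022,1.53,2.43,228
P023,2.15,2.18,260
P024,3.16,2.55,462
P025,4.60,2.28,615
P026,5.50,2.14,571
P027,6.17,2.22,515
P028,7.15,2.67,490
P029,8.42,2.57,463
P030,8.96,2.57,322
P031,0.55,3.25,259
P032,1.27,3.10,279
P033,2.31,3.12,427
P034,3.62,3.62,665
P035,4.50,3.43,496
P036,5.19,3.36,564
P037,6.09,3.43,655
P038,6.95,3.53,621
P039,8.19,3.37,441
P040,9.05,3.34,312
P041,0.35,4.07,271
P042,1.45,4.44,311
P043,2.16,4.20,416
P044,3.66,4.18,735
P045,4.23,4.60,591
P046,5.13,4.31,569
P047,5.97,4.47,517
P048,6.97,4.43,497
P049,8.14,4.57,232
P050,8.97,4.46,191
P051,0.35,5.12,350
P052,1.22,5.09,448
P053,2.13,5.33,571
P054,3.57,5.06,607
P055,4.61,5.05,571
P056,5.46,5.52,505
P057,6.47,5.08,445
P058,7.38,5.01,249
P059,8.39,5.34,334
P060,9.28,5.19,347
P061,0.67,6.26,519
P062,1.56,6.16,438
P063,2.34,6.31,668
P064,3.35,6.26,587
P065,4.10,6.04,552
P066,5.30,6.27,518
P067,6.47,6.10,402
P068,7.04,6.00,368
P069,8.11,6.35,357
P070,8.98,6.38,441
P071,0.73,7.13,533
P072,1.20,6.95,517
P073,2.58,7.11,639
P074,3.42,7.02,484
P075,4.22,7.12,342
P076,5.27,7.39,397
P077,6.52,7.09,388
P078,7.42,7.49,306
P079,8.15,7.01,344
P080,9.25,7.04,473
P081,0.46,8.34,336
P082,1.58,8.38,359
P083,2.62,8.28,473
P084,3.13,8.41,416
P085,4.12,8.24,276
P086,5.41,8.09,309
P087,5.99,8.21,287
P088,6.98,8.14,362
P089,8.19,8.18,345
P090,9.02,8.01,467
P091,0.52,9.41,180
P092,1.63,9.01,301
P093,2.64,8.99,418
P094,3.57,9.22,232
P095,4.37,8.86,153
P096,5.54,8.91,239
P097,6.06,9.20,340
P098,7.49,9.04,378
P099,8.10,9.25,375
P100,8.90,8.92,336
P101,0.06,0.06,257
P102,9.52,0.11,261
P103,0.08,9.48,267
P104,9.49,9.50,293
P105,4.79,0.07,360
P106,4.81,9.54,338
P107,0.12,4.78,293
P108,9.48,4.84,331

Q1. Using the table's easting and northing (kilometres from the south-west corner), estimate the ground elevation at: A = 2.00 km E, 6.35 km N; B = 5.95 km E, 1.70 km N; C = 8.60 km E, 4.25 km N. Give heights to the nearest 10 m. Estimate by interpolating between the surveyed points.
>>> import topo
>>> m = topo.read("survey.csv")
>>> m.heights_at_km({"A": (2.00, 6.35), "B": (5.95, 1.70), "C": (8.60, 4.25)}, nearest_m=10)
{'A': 520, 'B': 520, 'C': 190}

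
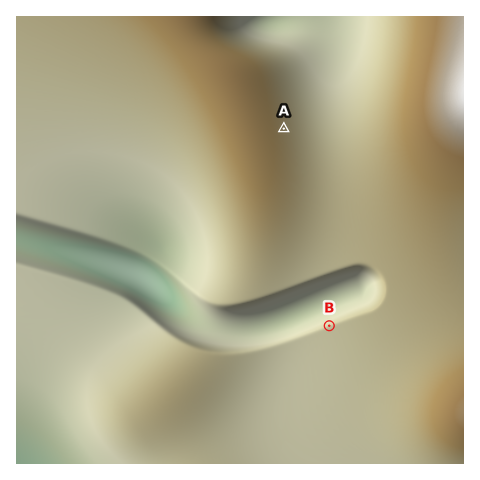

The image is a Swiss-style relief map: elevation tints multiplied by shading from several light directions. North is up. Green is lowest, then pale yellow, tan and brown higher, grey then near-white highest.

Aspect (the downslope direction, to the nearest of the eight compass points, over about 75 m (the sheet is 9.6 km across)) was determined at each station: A E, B NW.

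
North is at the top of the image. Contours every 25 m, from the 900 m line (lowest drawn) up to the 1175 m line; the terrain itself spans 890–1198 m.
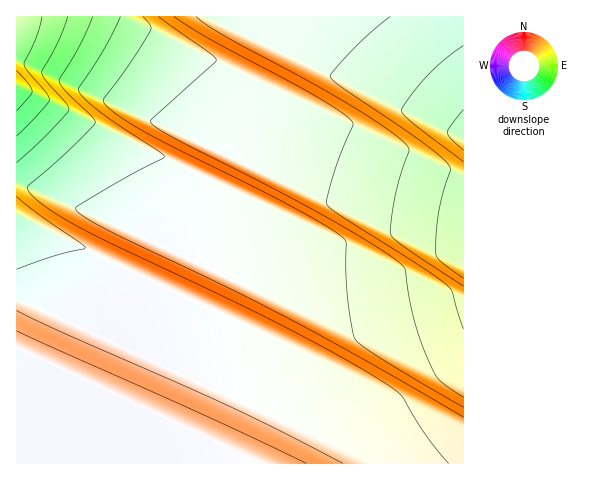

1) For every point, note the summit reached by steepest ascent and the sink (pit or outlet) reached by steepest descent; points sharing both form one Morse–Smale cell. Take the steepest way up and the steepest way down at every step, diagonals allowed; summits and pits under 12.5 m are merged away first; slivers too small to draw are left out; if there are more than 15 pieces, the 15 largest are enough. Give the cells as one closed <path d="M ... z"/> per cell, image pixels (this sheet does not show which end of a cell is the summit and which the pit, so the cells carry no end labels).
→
<path d="M463 16l-446 0-1 167 6 1 47 20 166 76 37 12 16 3 41 0 103-13 15-20 17-3z"/><path d="M22 184l-6 1 1 115 247 112 16 4 18 0 25-6 31-10 25-11 23-30 62-25-1-74-16 2-11 16-8 5-99 12-41 0-16-3-37-12z"/><path d="M19 300l-3 0 1 164 447-1-1-129-61 25-23 30-64 24-17 3-18 0-55-21z"/>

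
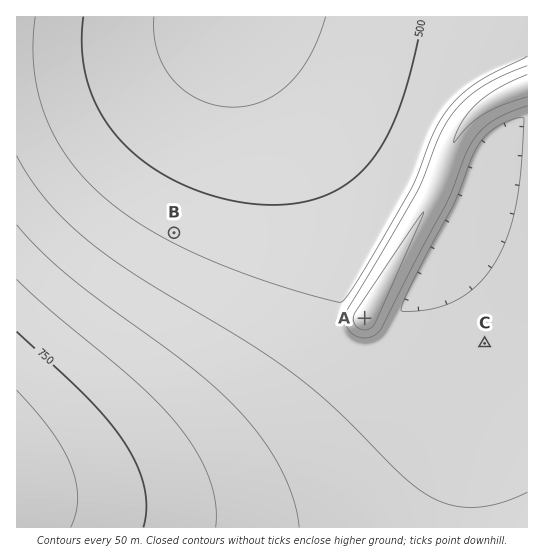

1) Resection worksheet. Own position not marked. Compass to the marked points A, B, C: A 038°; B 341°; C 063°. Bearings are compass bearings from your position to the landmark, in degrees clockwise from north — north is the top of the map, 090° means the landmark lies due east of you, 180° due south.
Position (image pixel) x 253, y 461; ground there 660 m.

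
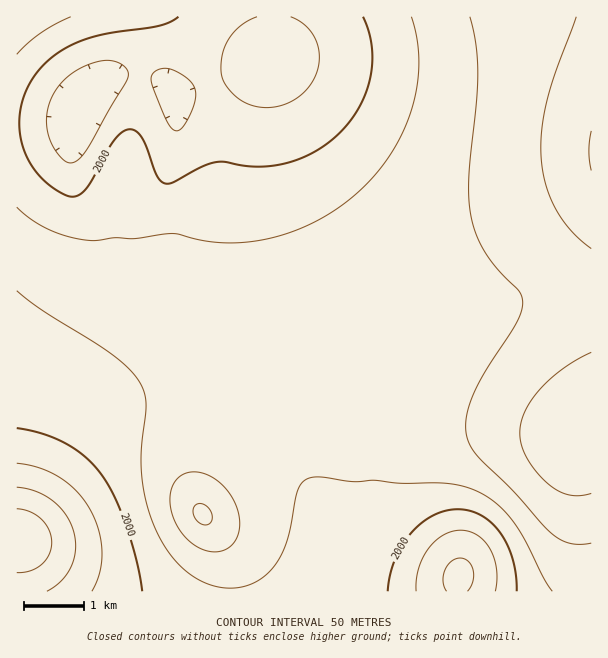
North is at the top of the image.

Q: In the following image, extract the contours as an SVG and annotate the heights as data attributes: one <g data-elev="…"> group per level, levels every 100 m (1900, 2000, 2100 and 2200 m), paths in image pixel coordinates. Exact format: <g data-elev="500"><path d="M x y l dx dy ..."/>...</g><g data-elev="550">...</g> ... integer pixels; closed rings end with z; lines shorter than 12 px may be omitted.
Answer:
<g data-elev="1900"><path d="M447 591l-4-10 2-11 7-9 9-3 7 3 5 9 0 12-5 9"/><path d="M17 487l19 4 17 10 13 14 8 16 2 18-4 17-10 14-15 11"/></g><g data-elev="2000"><path d="M388 591l2-15 4-15 8-15 8-12 11-10 11-8 12-5 14-2 12 2 12 5 10 8 8 9 7 12 6 15 3 15 1 16"/><path d="M17 428l25 6 23 9 19 13 15 16 14 21 12 29 11 36 6 33"/><path d="M363 17l7 18 2 18-1 19-5 20-8 18-12 16-16 15-16 11-21 9-23 5-19 0-26-4-10 0-15 6-27 15-6 1-5-2-5-6-10-29-6-10-6-6-6-2-7 3-8 8-24 43-9 11-6 2-6 0-18-9-12-11-9-13-6-14-4-15-1-17 3-15 6-15 8-13 18-19 26-14 27-7 52-8 11-4 8-5"/></g><g data-elev="2100"><path d="M207 551l8 1 7-1 6-3 5-5 6-13 0-17-8-18-13-14-15-8-15 0-9 4-7 9-2 12 1 14 6 13 8 12 10 9z"/><path d="M470 17l6 27 2 28-2 30-7 74 0 21 2 18 5 18 8 18 13 18 22 22 3 6 1 6-2 9-4 11-31 48-13 24-7 22 1 20 4 10 7 9 34 34 39 43 9 6 9 4 10 1 12-1"/></g><g data-elev="2200"><path d="M591 131l-2 19 2 20"/></g>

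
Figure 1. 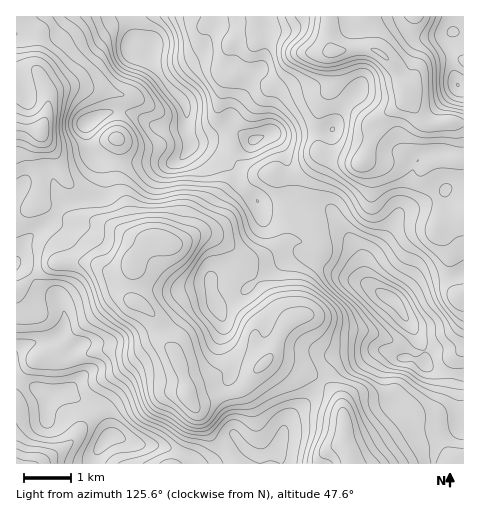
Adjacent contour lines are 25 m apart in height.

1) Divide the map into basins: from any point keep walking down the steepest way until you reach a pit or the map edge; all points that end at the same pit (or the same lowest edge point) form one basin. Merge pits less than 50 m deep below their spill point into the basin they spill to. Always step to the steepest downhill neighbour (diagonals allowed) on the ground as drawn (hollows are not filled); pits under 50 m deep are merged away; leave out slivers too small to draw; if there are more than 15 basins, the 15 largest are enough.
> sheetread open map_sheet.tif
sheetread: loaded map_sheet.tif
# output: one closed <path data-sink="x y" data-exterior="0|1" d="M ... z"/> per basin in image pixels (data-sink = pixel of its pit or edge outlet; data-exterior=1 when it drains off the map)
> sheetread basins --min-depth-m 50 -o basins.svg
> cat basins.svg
<path data-sink="187 395" data-exterior="0" d="M125 112l-19 1-20 12 4 23 12 16 2 22-4 8-12 5-22 3-14 18-27 22-9 18 0 90 12-6 22-4 7-3 17 10-6 8 0 10 5 18-4 6-4 2 30 17 9 10 6 18 6 0 20 8 29 2 22 10 7 8 86 0-3-16 9-24 26-28 10-15 15-17 26-7 15-7 8 1 13 7 10 0 15 5 0-12-10-22-15-23-33-26-7-29-29-41-23-2-13 3-29-3-5-2-19-20-12-21-19-14-20-7-4-20-10 4-18-1-19-11z"/><path data-sink="333 52" data-exterior="0" d="M463 16l-333 1 4 16-2 15 5 5 9 3 5 5 13 20 19 20 3 8 0 23 4 12 20 7 19 14 12 21 19 20 5 2 29 3 13-3 23 2 29 41 7 29 33 26 15 23 10 22 0 13 16 8 22 3 2 0z"/><path data-sink="41 131" data-exterior="0" d="M130 16l-59 0-7 11-10 8-38-1 1 226 8-18 27-22 14-18 26-4 10-8 0-26-10-11-5-13-1-15 4-4 16-8 19-1 14 4 19 11 18 1 10-4 0-15-3-8-19-20-13-21-5-4-13-6-1-7 2-10z"/><path data-sink="348 452" data-exterior="0" d="M382 350l-8 1-18 8-14 2-16 14-14 21-26 28-9 24 4 16 153-1 0-8 4-14 7-6 14-7 5-8-22 0-10 3-13-1-16-17 17-20 4-10 2-10-9-5-18-2z"/><path data-sink="17 463" data-exterior="1" d="M17 378l-1 85 78 1 5-16 10-11-2-12-6-11-10-8-24-14-18 3z"/>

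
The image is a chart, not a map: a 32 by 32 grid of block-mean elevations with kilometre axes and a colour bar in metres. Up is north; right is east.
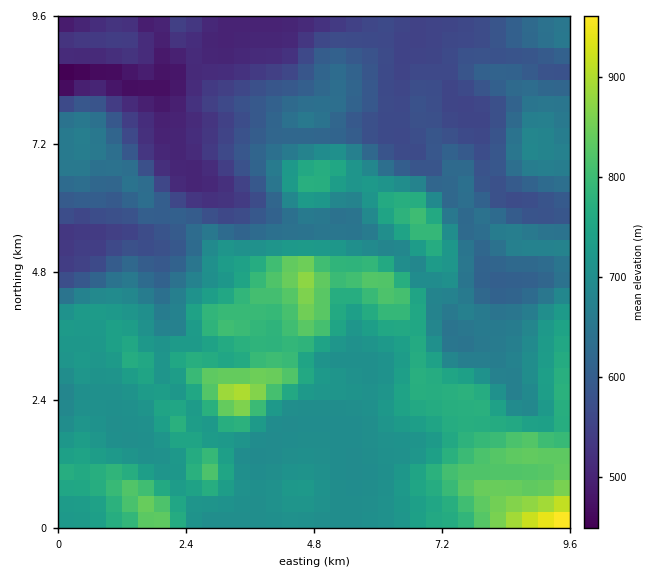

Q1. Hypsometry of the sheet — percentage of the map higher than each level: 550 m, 88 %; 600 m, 73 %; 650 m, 59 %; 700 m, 45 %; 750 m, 21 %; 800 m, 9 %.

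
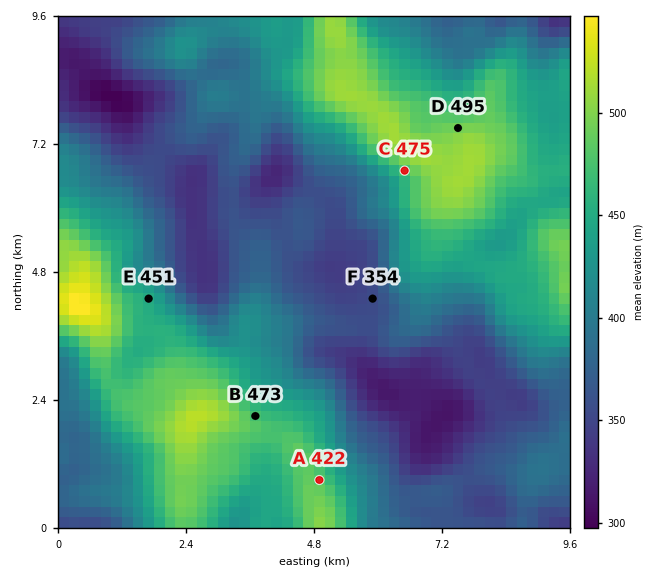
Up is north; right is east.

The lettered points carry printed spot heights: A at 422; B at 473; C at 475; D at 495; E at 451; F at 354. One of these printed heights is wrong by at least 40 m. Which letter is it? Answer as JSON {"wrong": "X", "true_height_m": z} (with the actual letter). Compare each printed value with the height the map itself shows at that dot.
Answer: {"wrong": "A", "true_height_m": 482}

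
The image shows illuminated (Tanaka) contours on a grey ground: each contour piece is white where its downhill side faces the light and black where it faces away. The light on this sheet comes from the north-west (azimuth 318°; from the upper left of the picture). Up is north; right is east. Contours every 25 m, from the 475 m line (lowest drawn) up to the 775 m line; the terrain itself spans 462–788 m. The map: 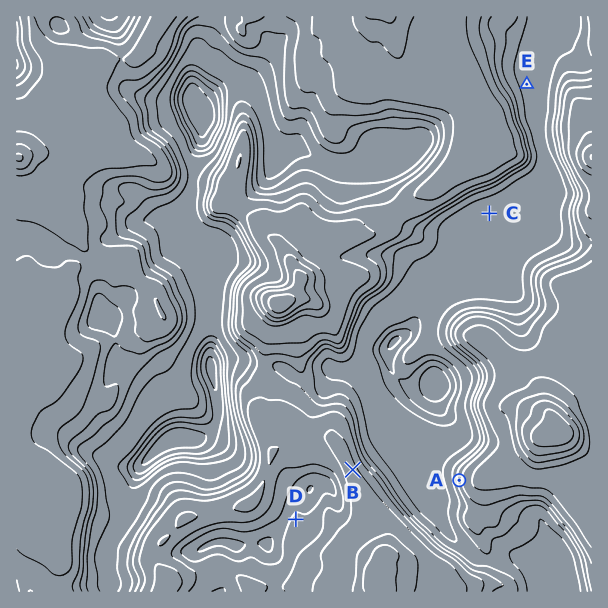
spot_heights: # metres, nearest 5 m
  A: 635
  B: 680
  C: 565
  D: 630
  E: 570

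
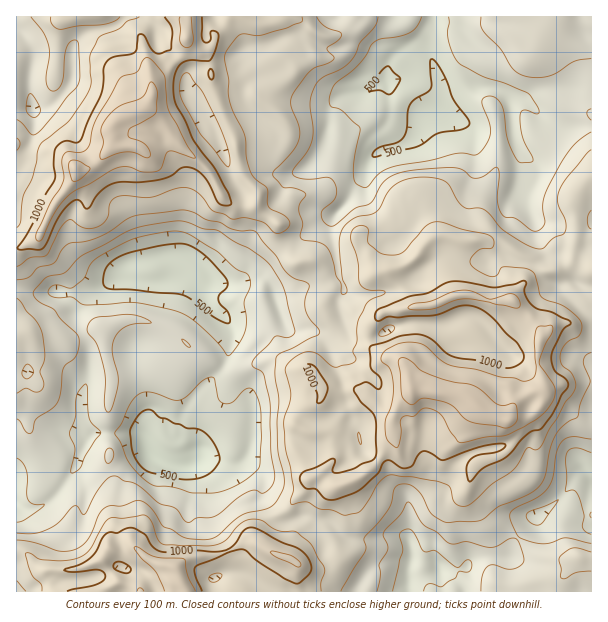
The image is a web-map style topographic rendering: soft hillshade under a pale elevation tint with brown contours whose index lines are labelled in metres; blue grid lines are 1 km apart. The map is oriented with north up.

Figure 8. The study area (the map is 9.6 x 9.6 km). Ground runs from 400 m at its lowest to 1270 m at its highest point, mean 810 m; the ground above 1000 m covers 14.5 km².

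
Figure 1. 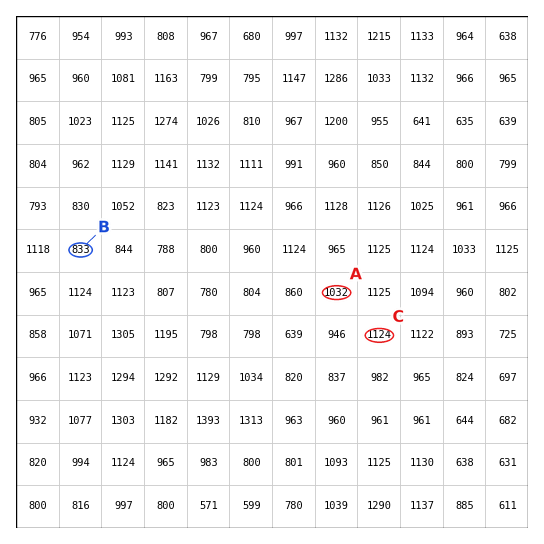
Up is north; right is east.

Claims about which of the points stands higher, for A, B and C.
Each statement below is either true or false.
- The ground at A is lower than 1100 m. true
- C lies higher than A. true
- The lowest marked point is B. true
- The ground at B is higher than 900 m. false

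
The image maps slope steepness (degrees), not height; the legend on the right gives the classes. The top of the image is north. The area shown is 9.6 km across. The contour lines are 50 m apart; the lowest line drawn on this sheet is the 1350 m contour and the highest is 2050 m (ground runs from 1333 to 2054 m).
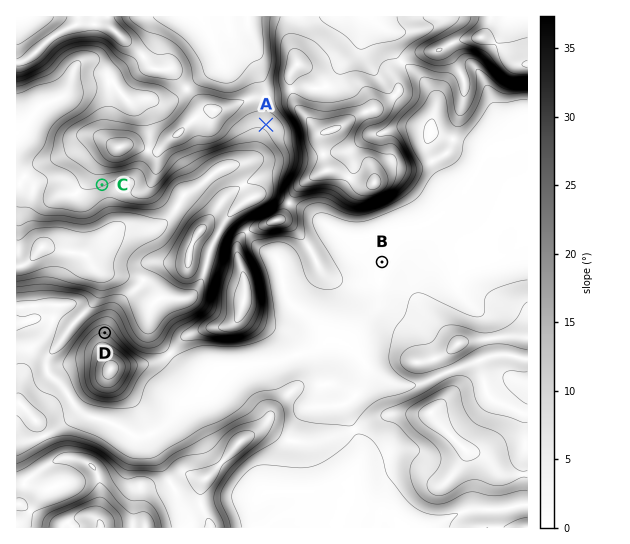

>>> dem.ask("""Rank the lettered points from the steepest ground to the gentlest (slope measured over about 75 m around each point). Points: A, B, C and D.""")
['D', 'C', 'A', 'B']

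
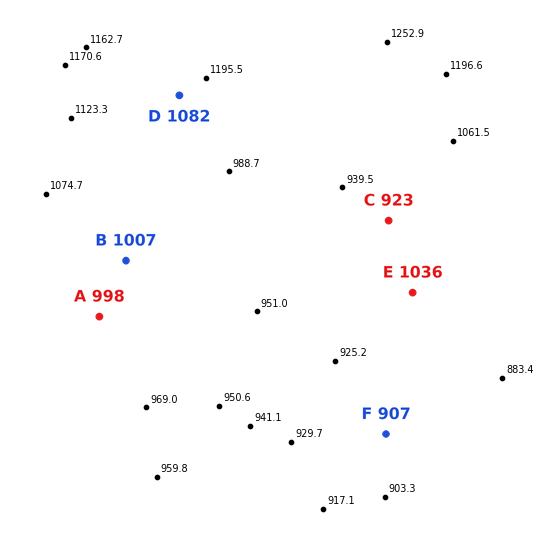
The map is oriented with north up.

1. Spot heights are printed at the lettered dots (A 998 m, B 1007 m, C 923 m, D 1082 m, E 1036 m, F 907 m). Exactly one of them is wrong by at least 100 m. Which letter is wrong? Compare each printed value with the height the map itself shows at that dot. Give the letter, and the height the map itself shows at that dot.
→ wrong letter E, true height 911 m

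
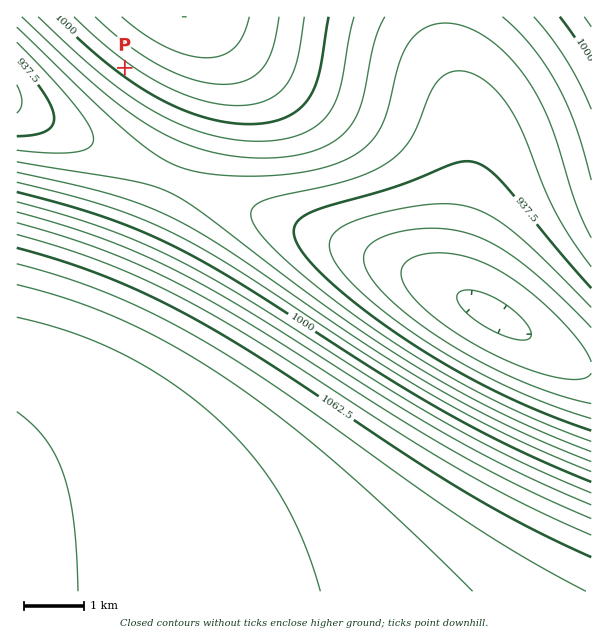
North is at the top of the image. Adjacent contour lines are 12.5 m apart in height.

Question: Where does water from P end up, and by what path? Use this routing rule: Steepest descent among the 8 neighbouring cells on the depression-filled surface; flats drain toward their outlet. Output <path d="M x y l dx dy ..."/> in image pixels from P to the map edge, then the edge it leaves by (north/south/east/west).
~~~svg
<path d="M125 68l-51 51-32 0-25-14"/>
exit: west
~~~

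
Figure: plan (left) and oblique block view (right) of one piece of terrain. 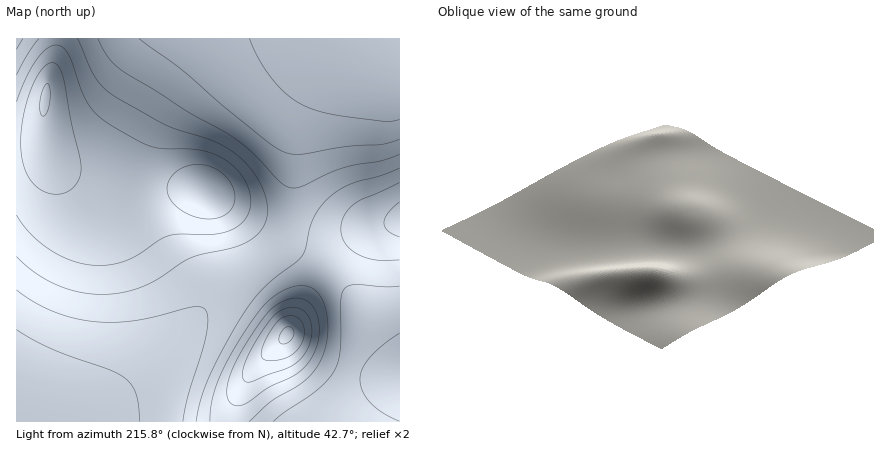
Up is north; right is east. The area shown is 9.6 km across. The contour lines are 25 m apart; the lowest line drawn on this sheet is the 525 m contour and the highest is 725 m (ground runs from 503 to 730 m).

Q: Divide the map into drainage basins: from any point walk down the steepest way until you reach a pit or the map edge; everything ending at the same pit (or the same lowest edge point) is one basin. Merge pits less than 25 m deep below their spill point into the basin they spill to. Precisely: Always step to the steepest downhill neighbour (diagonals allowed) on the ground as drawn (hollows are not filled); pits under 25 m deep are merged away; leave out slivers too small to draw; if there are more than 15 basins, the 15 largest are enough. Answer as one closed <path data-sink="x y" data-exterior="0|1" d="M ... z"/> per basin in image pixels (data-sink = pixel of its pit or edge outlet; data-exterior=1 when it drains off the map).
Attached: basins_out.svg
<path data-sink="16 422" data-exterior="1" d="M42 135l-2 5-4 5-20 5 0 272 212 0 5-18 15-28 8-10 30-30 25-46 15-22 22-23 18-13 11-4-9 0-38 12-18 1-18-4-24-9-70-38-22-1-50 6-22 0-44-24-14-15z"/><path data-sink="400 50" data-exterior="1" d="M400 38l-342 0-14 66-2 22 2 22 6 12 12 11 40 23 26 1 50-6 22 1 70 38 30 11 12 2 18-1 38-12 26-5 6-3z"/><path data-sink="322 422" data-exterior="1" d="M400 221l-34 11-18 13-17 17-17 24-28 50-30 30-8 10-15 28-4 12 1 6 170 0z"/><path data-sink="16 38" data-exterior="1" d="M58 38l-42 0 0 111 16-2 8-7 6-50 10-34z"/>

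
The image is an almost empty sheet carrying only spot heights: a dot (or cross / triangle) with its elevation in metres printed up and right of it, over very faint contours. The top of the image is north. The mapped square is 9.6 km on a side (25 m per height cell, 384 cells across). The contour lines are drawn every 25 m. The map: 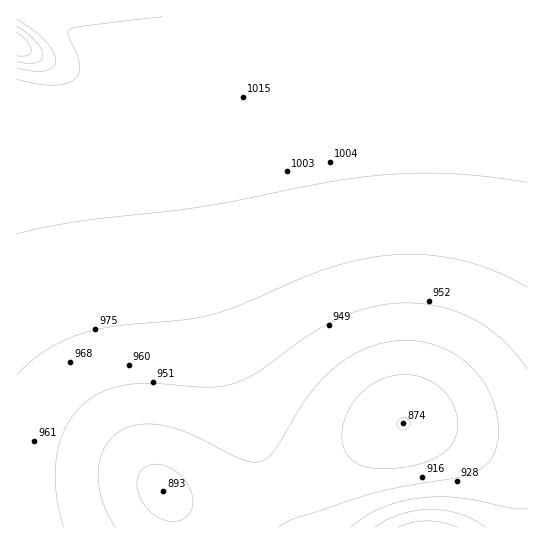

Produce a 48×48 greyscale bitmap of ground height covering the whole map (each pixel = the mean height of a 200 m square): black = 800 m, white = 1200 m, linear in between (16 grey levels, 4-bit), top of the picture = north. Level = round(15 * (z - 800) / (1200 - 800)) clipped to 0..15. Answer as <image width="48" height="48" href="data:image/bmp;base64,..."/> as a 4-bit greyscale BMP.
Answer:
<image width="48" height="48" href="data:image/bmp;base64,Qk32BAAAAAAAAHYAAAAoAAAAMAAAADAAAAABAAQAAAAAAIAEAAATCwAAEwsAABAAAAAAAAAAAAAAABEREQAiIiIAMzMzAERERABVVVUAZmZmAHd3dwCIiIgAmZmZAKqqqgC7u7sAzMzMAN3d3QDu7u4A////AGZmZVVVREREREREVVVVVVVmd3iId3dmZmZmZVVUREREREREVVVVVVVWZnd3dmZmZmZmZVVUREREREREVVVVVVVVVmZmZmZmZmZmVVVUREREREREVVVURERFVVVVVVVVVWZmVVVERERERERFVVVERERERERVVVVVVWZmVVVERERERERVVVVERERERERERFVVVWZmVVVUREREREVVVVVEREREMzRERERVVWZmZVVURERERVVVVVVEREQzMzM0RERVVWZmZVVVRERFVVVVVVVEREQzMzMzRERVVWZmZVVVVVVVVVVVVVVUREQzMzMzRERVVWZmZlVVVVVVVVVVVVVUREQzMzMzRERVVWZmZmVVVVVVVVVVVVVVRERDMzMzRERVVWZmZmZlVVVVVmZVVVVVREREMzM0RERVVWZmZmZmZmZmZmZmVVVVVEREREREREVVVXZmZmZmZmZmZmZmZlVVVURERERERFVVVndmZmZmZmZmZmZmZmVVVVVERERERVVVVnd3ZmZmZmZmZmZmZmZVVVVVRERFVVVVZnd3d2ZmZmZmZmZmZmZmVVVVVVVVVVVWZnd3d3d3ZmZmZmZmZmZmZVVVVVVVVVVmZnd3d3d3d3d3d2ZmZmZmZmVVVVVVVWZmZnd3d3d3d3d3d3d2ZmZmZmZmZVVmZmZmZnd3d3d3d3d3d3d3d2ZmZmZmZmZmZmZmZnd3d3d3d3d3d3d3d3dmZmZmZmZmZmZmZ3d3d3d3d3d3d3d3d3d3ZmZmZmZmZmZnd3d3d3d3d3d3d3d3d3d3d3ZmZmZmZmd3d3d3d3d3d3d3d3d3d3d3d3d3d3d3d3d3d3d3d3d3d3d3d3d3d3d3d3d3d3d3d3d3d3d3d3d3d3d3d3d3d3d3d3d3d3d3d3d3d4iId3d3d3d3d3d3d3d3d3d3d3d3d3d3d4iIiIiIiHd3d3d3d3d3d3d3d3d3d3d3d4iIiIiIiIiIiIh3d3d3d3d3d3d3d3d3d4iIiIiIiIiIiIiIiId3d3d3d3d3d3d3d4iIiIiIiIiIiIiIiIiIiHd3d3d3d3d3eIiIiIiIiIiIiIiIiIiIiIiIiIiIiIiIiIiIiIiIiIiIiIiIiIiIiIiIiIiIiIiIiIiIiIiIiIiIiIiIiIiIiIiIiIiIiIiIiIiIiIiIiIiIiIiIiIiIiIiIiIiIiIiIiIiIiIiIiIiIiIiIiIiIiIiIiIiIiIiIiIiIiIiIiIiIiIiIiIiIiIiIiIiIiIiIiIiIiIiIiIiIiIiIiIiIiIiIiIiIiIiIiIiIiIiIiIiIiIiIiIiIiIiIiIiIiIiIiIiIiIiIiIiIiIiIiIiIiIiIiIiIiIiIiJmZmIiIiIiIiIiIiIiIiIiIiIiIiIiIiKqpmYiIiIiIiIiIiIiIiIiIiIiIiIiIiLupmIiIiIiIiIiIiIiIiIiIiIiIiIiIiMupmIiIiIiIiIiIiIiIiIiIiIiIiIiIiLqZiIiIiIiIiIiIiIiIiIiIiIiIiIiIiJmYiIiIiIiIiIiIiIiIiIiIiIiIiIiIiA=="/>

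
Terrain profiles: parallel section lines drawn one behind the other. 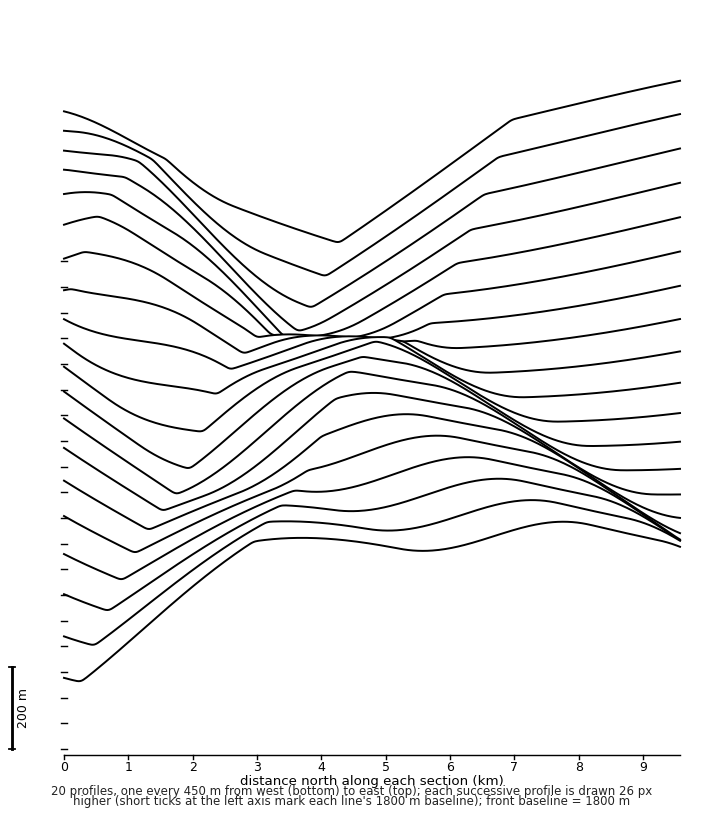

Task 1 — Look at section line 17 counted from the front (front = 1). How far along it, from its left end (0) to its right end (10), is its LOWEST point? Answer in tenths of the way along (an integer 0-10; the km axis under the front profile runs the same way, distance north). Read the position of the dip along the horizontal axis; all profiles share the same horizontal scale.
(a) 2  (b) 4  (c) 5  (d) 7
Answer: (b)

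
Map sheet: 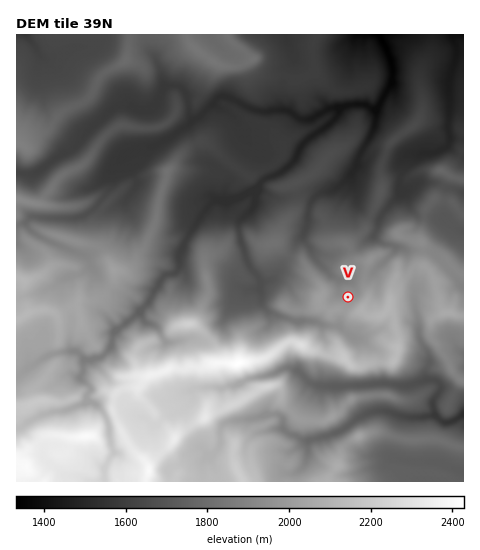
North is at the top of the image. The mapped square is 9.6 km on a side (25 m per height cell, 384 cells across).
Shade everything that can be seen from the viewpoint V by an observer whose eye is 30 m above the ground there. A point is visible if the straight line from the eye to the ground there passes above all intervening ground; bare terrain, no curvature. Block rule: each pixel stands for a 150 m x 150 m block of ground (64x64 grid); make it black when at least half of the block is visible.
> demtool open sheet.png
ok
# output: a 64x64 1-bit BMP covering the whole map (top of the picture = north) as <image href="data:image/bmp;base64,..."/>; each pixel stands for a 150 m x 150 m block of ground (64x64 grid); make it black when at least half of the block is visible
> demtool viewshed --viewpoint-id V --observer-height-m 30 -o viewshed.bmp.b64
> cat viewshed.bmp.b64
<image width="64" height="64" href="data:image/bmp;base64,Qk0+AgAAAAAAAD4AAAAoAAAAQAAAAEAAAAABAAEAAAAAAAACAAATCwAAEwsAAAIAAAAAAAAA////AAAAAAAAAAAAAAAAAAAAAAAAAAAAAAAAAAAAAAAAAAAAAAAAAAAAAAAAAAAAAAAAAAAAAAAAAAAAAAAAAAAAAAAAAAAAAAAAAAAAAAAAAAAAAAAAAAAAAAAAAAAAAAAAAAAAAAAAAAAAAAAAAAAAAAAAAAAAAAAAAAAAAAAAAAAAAAAAAAAAQgAAAAAAAABSnOABAAAAAAC84BsAAAAAAA3wfgAAAAAACI/mAAAAAAAwAUAAAAAAAGAAAAAAAAAAwAAAAAAAAAAAAAGAAAAAAAAAH8AAAAAAAAAfwAAAAAAAAA/EAAAAAAAAHswAAAAAAAAf3AAAAAAAAD/sAAAAAAAAePwAAAAAAAB4CAAAAAAAAHwAAAAAAAAOPAOAAAAAAAeAAgAAAAAAA4AAAAAAAAADgAAAAAAAAAGAAAAAAAAAAIAAAAAADAAAgAAAAAAGAAOAAAAAAAcAA+AAAAAAB8AAcAAAAIAD/8A4AAAAQAP/wBwAAGAAAf/AHgAAcAAA/+AHAAD4AAB//gGAAPwAAB//AMAA/AAID/8AQAB2AAIP/gAAAKMAAw+AAAAAgcAB5gHAAAAAMAEw/+AAAAAYAX////AAAB5x///88AAAD/f///wYAAAP/////ADAAAP////4AMAAAP/wP/gBgAAA8+AP+AOAAAD4Aw/8BwAAAPgGB/4AAA=="/>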